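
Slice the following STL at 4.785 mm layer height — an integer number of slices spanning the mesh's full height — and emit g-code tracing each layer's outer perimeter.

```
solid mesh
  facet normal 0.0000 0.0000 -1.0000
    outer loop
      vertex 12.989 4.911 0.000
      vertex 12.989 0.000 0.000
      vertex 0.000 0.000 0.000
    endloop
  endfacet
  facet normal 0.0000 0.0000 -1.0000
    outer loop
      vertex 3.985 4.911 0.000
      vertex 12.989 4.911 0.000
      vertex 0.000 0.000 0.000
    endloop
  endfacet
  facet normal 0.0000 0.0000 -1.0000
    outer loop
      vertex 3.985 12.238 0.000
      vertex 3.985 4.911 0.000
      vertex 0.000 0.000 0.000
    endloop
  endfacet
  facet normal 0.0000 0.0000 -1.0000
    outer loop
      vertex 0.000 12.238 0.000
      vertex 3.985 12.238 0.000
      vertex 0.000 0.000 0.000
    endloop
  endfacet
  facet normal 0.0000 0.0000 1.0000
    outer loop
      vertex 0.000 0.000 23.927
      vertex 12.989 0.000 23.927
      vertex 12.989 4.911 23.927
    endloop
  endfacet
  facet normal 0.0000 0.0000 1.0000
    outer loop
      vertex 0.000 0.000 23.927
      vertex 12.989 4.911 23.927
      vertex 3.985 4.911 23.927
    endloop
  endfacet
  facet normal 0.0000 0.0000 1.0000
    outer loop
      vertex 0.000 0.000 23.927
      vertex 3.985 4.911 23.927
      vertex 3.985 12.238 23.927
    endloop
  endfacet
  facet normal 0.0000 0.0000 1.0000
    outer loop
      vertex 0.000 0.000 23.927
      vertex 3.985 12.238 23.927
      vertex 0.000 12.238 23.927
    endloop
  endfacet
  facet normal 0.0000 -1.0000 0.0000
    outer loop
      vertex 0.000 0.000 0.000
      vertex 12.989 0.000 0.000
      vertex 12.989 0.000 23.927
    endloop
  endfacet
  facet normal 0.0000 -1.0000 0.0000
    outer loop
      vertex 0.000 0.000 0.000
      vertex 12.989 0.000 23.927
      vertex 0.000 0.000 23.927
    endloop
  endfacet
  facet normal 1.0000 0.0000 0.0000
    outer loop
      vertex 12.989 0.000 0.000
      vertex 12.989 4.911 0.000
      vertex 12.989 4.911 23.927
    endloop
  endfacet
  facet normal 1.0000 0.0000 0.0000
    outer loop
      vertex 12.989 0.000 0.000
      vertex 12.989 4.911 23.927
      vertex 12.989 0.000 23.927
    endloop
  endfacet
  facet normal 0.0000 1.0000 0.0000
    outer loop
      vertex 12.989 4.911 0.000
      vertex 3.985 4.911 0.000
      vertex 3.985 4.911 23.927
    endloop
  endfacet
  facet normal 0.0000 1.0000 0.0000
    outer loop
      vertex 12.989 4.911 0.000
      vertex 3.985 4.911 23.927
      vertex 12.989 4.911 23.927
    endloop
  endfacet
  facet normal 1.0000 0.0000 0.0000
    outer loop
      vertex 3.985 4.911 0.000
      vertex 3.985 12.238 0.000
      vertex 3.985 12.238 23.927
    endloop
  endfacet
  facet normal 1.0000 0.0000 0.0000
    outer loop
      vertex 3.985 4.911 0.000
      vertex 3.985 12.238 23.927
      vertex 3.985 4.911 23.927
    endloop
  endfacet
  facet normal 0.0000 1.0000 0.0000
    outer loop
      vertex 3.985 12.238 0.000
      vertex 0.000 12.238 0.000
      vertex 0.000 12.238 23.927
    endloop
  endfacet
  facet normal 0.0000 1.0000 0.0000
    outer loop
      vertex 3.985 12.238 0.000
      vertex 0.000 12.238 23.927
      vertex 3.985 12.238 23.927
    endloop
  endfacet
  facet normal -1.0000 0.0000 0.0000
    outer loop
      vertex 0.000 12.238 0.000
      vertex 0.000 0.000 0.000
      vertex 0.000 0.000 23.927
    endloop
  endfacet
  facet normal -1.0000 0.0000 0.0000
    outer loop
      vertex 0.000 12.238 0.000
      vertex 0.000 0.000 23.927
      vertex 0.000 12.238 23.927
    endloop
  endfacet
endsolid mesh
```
; perimeter-only toolpath
G21 ; units = mm
G90 ; absolute positioning
G28 ; home
; layer 1
G0 Z4.785
G0 X0.000 Y0.000
G1 X12.989 Y0.000
G1 X12.989 Y4.911
G1 X3.985 Y4.911
G1 X3.985 Y12.238
G1 X0.000 Y12.238
G1 X0.000 Y0.000
; layer 2
G0 Z9.571
G0 X0.000 Y0.000
G1 X12.989 Y0.000
G1 X12.989 Y4.911
G1 X3.985 Y4.911
G1 X3.985 Y12.238
G1 X0.000 Y12.238
G1 X0.000 Y0.000
; layer 3
G0 Z14.356
G0 X0.000 Y0.000
G1 X12.989 Y0.000
G1 X12.989 Y4.911
G1 X3.985 Y4.911
G1 X3.985 Y12.238
G1 X0.000 Y12.238
G1 X0.000 Y0.000
; layer 4
G0 Z19.142
G0 X0.000 Y0.000
G1 X12.989 Y0.000
G1 X12.989 Y4.911
G1 X3.985 Y4.911
G1 X3.985 Y12.238
G1 X0.000 Y12.238
G1 X0.000 Y0.000
; layer 5
G0 Z23.927
G0 X0.000 Y0.000
G1 X12.989 Y0.000
G1 X12.989 Y4.911
G1 X3.985 Y4.911
G1 X3.985 Y12.238
G1 X0.000 Y12.238
G1 X0.000 Y0.000
M2 ; end

The solid is an L-shaped prism: outer 13 × 12.2 mm, arm thicknesses ≈ 4.91 mm (horizontal) and 3.98 mm (vertical), extruded 23.9 mm in z. Slicing at Δz = 4.785 mm — 5 equal slices spanning the solid's height, so layer i sits at z = i·h/5 — gives 5 non-empty perimeters. Each is a 6-segment closed polygon; G0 lifts to the layer z and rapids to the start vertex, then G1 traces the edges.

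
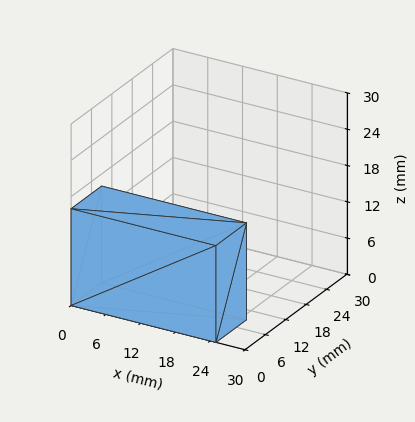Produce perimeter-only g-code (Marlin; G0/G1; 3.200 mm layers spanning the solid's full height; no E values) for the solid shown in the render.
Reading the render: the shape is a rectangular box, roughly 25 × 9 mm footprint and 16 mm tall (dimensions read to the nearest mm from the axis ticks). For the g-code, the solid's height is divided into equal slices at the stated Δz and each level perimeter traced with G1 moves after a G0 lift.

; perimeter-only toolpath
G21 ; units = mm
G90 ; absolute positioning
G28 ; home
; layer 1
G0 Z3.200
G0 X0.000 Y0.000
G1 X25.000 Y0.000
G1 X25.000 Y9.000
G1 X0.000 Y9.000
G1 X0.000 Y0.000
; layer 2
G0 Z6.400
G0 X0.000 Y0.000
G1 X25.000 Y0.000
G1 X25.000 Y9.000
G1 X0.000 Y9.000
G1 X0.000 Y0.000
; layer 3
G0 Z9.600
G0 X0.000 Y0.000
G1 X25.000 Y0.000
G1 X25.000 Y9.000
G1 X0.000 Y9.000
G1 X0.000 Y0.000
; layer 4
G0 Z12.800
G0 X0.000 Y0.000
G1 X25.000 Y0.000
G1 X25.000 Y9.000
G1 X0.000 Y9.000
G1 X0.000 Y0.000
; layer 5
G0 Z16.000
G0 X0.000 Y0.000
G1 X25.000 Y0.000
G1 X25.000 Y9.000
G1 X0.000 Y9.000
G1 X0.000 Y0.000
M2 ; end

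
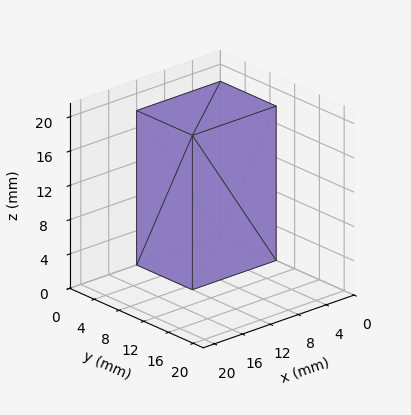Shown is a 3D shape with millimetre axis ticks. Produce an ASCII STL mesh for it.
Reading the render: the shape is a rectangular box, roughly 12 × 9 mm footprint and 18 mm tall (dimensions read to the nearest mm from the axis ticks). For the STL, each face is triangulated and given an outward normal.

solid part
  facet normal 0.0000 0.0000 -1.0000
    outer loop
      vertex 12.00 9.00 0.00
      vertex 12.00 0.00 0.00
      vertex 0.00 0.00 0.00
    endloop
  endfacet
  facet normal 0.0000 0.0000 -1.0000
    outer loop
      vertex 0.00 9.00 0.00
      vertex 12.00 9.00 0.00
      vertex 0.00 0.00 0.00
    endloop
  endfacet
  facet normal 0.0000 0.0000 1.0000
    outer loop
      vertex 0.00 0.00 18.00
      vertex 12.00 0.00 18.00
      vertex 12.00 9.00 18.00
    endloop
  endfacet
  facet normal 0.0000 0.0000 1.0000
    outer loop
      vertex 0.00 0.00 18.00
      vertex 12.00 9.00 18.00
      vertex 0.00 9.00 18.00
    endloop
  endfacet
  facet normal 0.0000 -1.0000 0.0000
    outer loop
      vertex 0.00 0.00 0.00
      vertex 12.00 0.00 0.00
      vertex 12.00 0.00 18.00
    endloop
  endfacet
  facet normal 0.0000 -1.0000 0.0000
    outer loop
      vertex 0.00 0.00 0.00
      vertex 12.00 0.00 18.00
      vertex 0.00 0.00 18.00
    endloop
  endfacet
  facet normal 0.0000 1.0000 0.0000
    outer loop
      vertex 12.00 9.00 18.00
      vertex 12.00 9.00 0.00
      vertex 0.00 9.00 0.00
    endloop
  endfacet
  facet normal 0.0000 1.0000 0.0000
    outer loop
      vertex 0.00 9.00 18.00
      vertex 12.00 9.00 18.00
      vertex 0.00 9.00 0.00
    endloop
  endfacet
  facet normal -1.0000 0.0000 0.0000
    outer loop
      vertex 0.00 9.00 18.00
      vertex 0.00 9.00 0.00
      vertex 0.00 0.00 0.00
    endloop
  endfacet
  facet normal -1.0000 0.0000 0.0000
    outer loop
      vertex 0.00 0.00 18.00
      vertex 0.00 9.00 18.00
      vertex 0.00 0.00 0.00
    endloop
  endfacet
  facet normal 1.0000 0.0000 0.0000
    outer loop
      vertex 12.00 0.00 0.00
      vertex 12.00 9.00 0.00
      vertex 12.00 9.00 18.00
    endloop
  endfacet
  facet normal 1.0000 0.0000 0.0000
    outer loop
      vertex 12.00 0.00 0.00
      vertex 12.00 9.00 18.00
      vertex 12.00 0.00 18.00
    endloop
  endfacet
endsolid part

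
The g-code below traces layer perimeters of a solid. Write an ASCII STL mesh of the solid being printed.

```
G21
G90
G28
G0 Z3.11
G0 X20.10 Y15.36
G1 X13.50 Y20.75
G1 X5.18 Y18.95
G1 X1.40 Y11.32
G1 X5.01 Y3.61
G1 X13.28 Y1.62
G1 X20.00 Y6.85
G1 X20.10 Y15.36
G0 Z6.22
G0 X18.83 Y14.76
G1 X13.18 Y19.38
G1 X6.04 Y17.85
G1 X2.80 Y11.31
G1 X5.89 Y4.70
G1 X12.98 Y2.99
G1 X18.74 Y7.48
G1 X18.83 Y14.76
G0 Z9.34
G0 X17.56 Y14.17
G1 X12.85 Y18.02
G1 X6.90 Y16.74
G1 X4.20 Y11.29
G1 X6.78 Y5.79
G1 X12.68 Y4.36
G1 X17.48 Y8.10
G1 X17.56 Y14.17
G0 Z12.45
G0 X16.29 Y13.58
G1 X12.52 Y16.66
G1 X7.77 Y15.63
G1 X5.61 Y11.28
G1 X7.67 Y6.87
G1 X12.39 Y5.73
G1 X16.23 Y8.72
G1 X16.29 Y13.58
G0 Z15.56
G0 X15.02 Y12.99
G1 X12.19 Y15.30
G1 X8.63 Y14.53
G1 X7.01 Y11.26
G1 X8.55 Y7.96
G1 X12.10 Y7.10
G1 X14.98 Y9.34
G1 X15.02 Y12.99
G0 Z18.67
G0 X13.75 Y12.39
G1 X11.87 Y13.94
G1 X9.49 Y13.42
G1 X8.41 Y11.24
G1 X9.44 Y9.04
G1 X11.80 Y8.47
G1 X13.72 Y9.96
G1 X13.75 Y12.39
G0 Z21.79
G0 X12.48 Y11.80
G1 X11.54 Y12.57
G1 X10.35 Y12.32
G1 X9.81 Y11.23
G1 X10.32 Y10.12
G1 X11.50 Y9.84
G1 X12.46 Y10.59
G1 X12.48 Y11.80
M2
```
solid part
  facet normal 0.0000 0.0000 -1.0000
    outer loop
      vertex 4.32 20.06 0.00
      vertex 13.83 22.11 0.00
      vertex 21.37 15.95 0.00
    endloop
  endfacet
  facet normal 0.0000 0.0000 -1.0000
    outer loop
      vertex 0.00 11.34 0.00
      vertex 4.32 20.06 0.00
      vertex 21.37 15.95 0.00
    endloop
  endfacet
  facet normal 0.0000 0.0000 -1.0000
    outer loop
      vertex 4.12 2.53 0.00
      vertex 0.00 11.34 0.00
      vertex 21.37 15.95 0.00
    endloop
  endfacet
  facet normal 0.0000 0.0000 -1.0000
    outer loop
      vertex 13.57 0.25 0.00
      vertex 4.12 2.53 0.00
      vertex 21.37 15.95 0.00
    endloop
  endfacet
  facet normal 0.0000 0.0000 -1.0000
    outer loop
      vertex 21.25 6.23 0.00
      vertex 13.57 0.25 0.00
      vertex 21.37 15.95 0.00
    endloop
  endfacet
  facet normal 0.5863 0.7176 0.3758
    outer loop
      vertex 21.37 15.95 0.00
      vertex 13.83 22.11 0.00
      vertex 11.21 11.21 24.90
    endloop
  endfacet
  facet normal -0.1953 0.9058 0.3760
    outer loop
      vertex 13.83 22.11 0.00
      vertex 4.32 20.06 0.00
      vertex 11.21 11.21 24.90
    endloop
  endfacet
  facet normal -0.8303 0.4114 0.3760
    outer loop
      vertex 4.32 20.06 0.00
      vertex 0.00 11.34 0.00
      vertex 11.21 11.21 24.90
    endloop
  endfacet
  facet normal -0.8394 -0.3926 0.3759
    outer loop
      vertex 0.00 11.34 0.00
      vertex 4.12 2.53 0.00
      vertex 11.21 11.21 24.90
    endloop
  endfacet
  facet normal -0.2173 -0.9008 0.3759
    outer loop
      vertex 4.12 2.53 0.00
      vertex 13.57 0.25 0.00
      vertex 11.21 11.21 24.90
    endloop
  endfacet
  facet normal 0.5693 -0.7312 0.3758
    outer loop
      vertex 13.57 0.25 0.00
      vertex 21.25 6.23 0.00
      vertex 11.21 11.21 24.90
    endloop
  endfacet
  facet normal 0.9266 -0.0114 0.3759
    outer loop
      vertex 21.25 6.23 0.00
      vertex 21.37 15.95 0.00
      vertex 11.21 11.21 24.90
    endloop
  endfacet
endsolid part

The G0 Z moves step by Δz≈3.11 mm. The G1 loops shrink linearly with z, so the solid tapers from its base footprint up to z≈24.9. Closing with a flat bottom cap and the tapered top and triangulating gives 12 facets — a regular 7-sided pyramid, base circumscribed radius ≈ 11.2 mm, apex at z ≈ 24.9 mm.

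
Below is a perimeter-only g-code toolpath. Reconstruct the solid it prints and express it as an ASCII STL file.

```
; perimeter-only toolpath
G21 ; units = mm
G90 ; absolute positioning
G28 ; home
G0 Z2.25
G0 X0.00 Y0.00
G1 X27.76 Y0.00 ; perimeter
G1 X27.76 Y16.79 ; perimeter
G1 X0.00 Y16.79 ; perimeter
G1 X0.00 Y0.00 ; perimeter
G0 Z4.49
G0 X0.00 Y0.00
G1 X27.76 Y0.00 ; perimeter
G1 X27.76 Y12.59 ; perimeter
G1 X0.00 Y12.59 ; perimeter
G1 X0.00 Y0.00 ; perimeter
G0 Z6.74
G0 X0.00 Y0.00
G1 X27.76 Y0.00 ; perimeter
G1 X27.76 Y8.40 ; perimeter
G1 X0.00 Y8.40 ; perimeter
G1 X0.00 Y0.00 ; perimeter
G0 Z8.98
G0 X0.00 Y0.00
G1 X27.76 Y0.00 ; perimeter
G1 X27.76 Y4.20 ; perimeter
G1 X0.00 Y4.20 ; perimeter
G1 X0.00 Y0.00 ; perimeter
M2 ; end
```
solid part
  facet normal 0.0000 0.0000 -1.0000
    outer loop
      vertex 27.76 20.99 0.00
      vertex 27.76 0.00 0.00
      vertex 0.00 0.00 0.00
    endloop
  endfacet
  facet normal 0.0000 0.0000 -1.0000
    outer loop
      vertex 0.00 20.99 0.00
      vertex 27.76 20.99 0.00
      vertex 0.00 0.00 0.00
    endloop
  endfacet
  facet normal 0.0000 -1.0000 0.0000
    outer loop
      vertex 0.00 0.00 0.00
      vertex 27.76 0.00 0.00
      vertex 27.76 0.00 11.23
    endloop
  endfacet
  facet normal 0.0000 -1.0000 0.0000
    outer loop
      vertex 0.00 0.00 0.00
      vertex 27.76 0.00 11.23
      vertex 0.00 0.00 11.23
    endloop
  endfacet
  facet normal 0.0000 0.4717 0.8817
    outer loop
      vertex 0.00 0.00 11.23
      vertex 27.76 0.00 11.23
      vertex 27.76 20.99 0.00
    endloop
  endfacet
  facet normal 0.0000 0.4717 0.8817
    outer loop
      vertex 0.00 0.00 11.23
      vertex 27.76 20.99 0.00
      vertex 0.00 20.99 0.00
    endloop
  endfacet
  facet normal -1.0000 0.0000 0.0000
    outer loop
      vertex 0.00 0.00 11.23
      vertex 0.00 20.99 0.00
      vertex 0.00 0.00 0.00
    endloop
  endfacet
  facet normal 1.0000 0.0000 0.0000
    outer loop
      vertex 27.76 0.00 0.00
      vertex 27.76 20.99 0.00
      vertex 27.76 0.00 11.23
    endloop
  endfacet
endsolid part

The G0 Z moves step by Δz≈2.25 mm. The G1 loops shrink linearly with z, so the solid tapers from its base footprint up to z≈11.2. Closing with a flat bottom cap and the tapered top and triangulating gives 8 facets — a wedge (ramp): 27.8 × 21 mm base, rising to 11.2 mm along the y=0 edge and sloping linearly to z=0 at y=21.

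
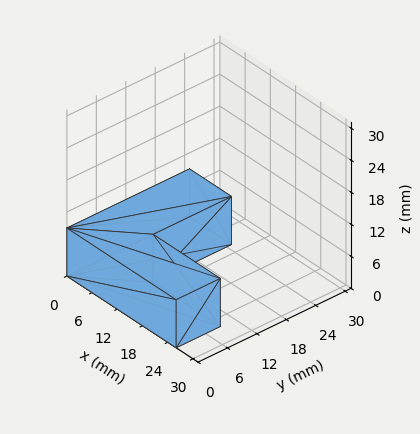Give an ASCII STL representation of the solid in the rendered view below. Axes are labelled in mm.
Reading the render: the shape is an L-shaped prism: outer 26 × 25 mm, arm thicknesses ≈ 9 mm (horizontal) and 10 mm (vertical), extruded 9 mm in z (dimensions read to the nearest mm from the axis ticks). For the STL, each face is triangulated and given an outward normal.

solid part
  facet normal 0.0000 0.0000 -1.0000
    outer loop
      vertex 26.00 9.00 0.00
      vertex 26.00 0.00 0.00
      vertex 0.00 0.00 0.00
    endloop
  endfacet
  facet normal 0.0000 0.0000 -1.0000
    outer loop
      vertex 10.00 9.00 0.00
      vertex 26.00 9.00 0.00
      vertex 0.00 0.00 0.00
    endloop
  endfacet
  facet normal 0.0000 0.0000 -1.0000
    outer loop
      vertex 10.00 25.00 0.00
      vertex 10.00 9.00 0.00
      vertex 0.00 0.00 0.00
    endloop
  endfacet
  facet normal 0.0000 0.0000 -1.0000
    outer loop
      vertex 0.00 25.00 0.00
      vertex 10.00 25.00 0.00
      vertex 0.00 0.00 0.00
    endloop
  endfacet
  facet normal 0.0000 0.0000 1.0000
    outer loop
      vertex 0.00 0.00 9.00
      vertex 26.00 0.00 9.00
      vertex 26.00 9.00 9.00
    endloop
  endfacet
  facet normal 0.0000 0.0000 1.0000
    outer loop
      vertex 0.00 0.00 9.00
      vertex 26.00 9.00 9.00
      vertex 10.00 9.00 9.00
    endloop
  endfacet
  facet normal 0.0000 0.0000 1.0000
    outer loop
      vertex 0.00 0.00 9.00
      vertex 10.00 9.00 9.00
      vertex 10.00 25.00 9.00
    endloop
  endfacet
  facet normal 0.0000 0.0000 1.0000
    outer loop
      vertex 0.00 0.00 9.00
      vertex 10.00 25.00 9.00
      vertex 0.00 25.00 9.00
    endloop
  endfacet
  facet normal 0.0000 -1.0000 0.0000
    outer loop
      vertex 0.00 0.00 0.00
      vertex 26.00 0.00 0.00
      vertex 26.00 0.00 9.00
    endloop
  endfacet
  facet normal 0.0000 -1.0000 0.0000
    outer loop
      vertex 0.00 0.00 0.00
      vertex 26.00 0.00 9.00
      vertex 0.00 0.00 9.00
    endloop
  endfacet
  facet normal 1.0000 0.0000 0.0000
    outer loop
      vertex 26.00 0.00 0.00
      vertex 26.00 9.00 0.00
      vertex 26.00 9.00 9.00
    endloop
  endfacet
  facet normal 1.0000 0.0000 0.0000
    outer loop
      vertex 26.00 0.00 0.00
      vertex 26.00 9.00 9.00
      vertex 26.00 0.00 9.00
    endloop
  endfacet
  facet normal 0.0000 1.0000 0.0000
    outer loop
      vertex 26.00 9.00 0.00
      vertex 10.00 9.00 0.00
      vertex 10.00 9.00 9.00
    endloop
  endfacet
  facet normal 0.0000 1.0000 0.0000
    outer loop
      vertex 26.00 9.00 0.00
      vertex 10.00 9.00 9.00
      vertex 26.00 9.00 9.00
    endloop
  endfacet
  facet normal 1.0000 0.0000 0.0000
    outer loop
      vertex 10.00 9.00 0.00
      vertex 10.00 25.00 0.00
      vertex 10.00 25.00 9.00
    endloop
  endfacet
  facet normal 1.0000 0.0000 0.0000
    outer loop
      vertex 10.00 9.00 0.00
      vertex 10.00 25.00 9.00
      vertex 10.00 9.00 9.00
    endloop
  endfacet
  facet normal 0.0000 1.0000 0.0000
    outer loop
      vertex 10.00 25.00 0.00
      vertex 0.00 25.00 0.00
      vertex 0.00 25.00 9.00
    endloop
  endfacet
  facet normal 0.0000 1.0000 0.0000
    outer loop
      vertex 10.00 25.00 0.00
      vertex 0.00 25.00 9.00
      vertex 10.00 25.00 9.00
    endloop
  endfacet
  facet normal -1.0000 0.0000 0.0000
    outer loop
      vertex 0.00 25.00 0.00
      vertex 0.00 0.00 0.00
      vertex 0.00 0.00 9.00
    endloop
  endfacet
  facet normal -1.0000 0.0000 0.0000
    outer loop
      vertex 0.00 25.00 0.00
      vertex 0.00 0.00 9.00
      vertex 0.00 25.00 9.00
    endloop
  endfacet
endsolid part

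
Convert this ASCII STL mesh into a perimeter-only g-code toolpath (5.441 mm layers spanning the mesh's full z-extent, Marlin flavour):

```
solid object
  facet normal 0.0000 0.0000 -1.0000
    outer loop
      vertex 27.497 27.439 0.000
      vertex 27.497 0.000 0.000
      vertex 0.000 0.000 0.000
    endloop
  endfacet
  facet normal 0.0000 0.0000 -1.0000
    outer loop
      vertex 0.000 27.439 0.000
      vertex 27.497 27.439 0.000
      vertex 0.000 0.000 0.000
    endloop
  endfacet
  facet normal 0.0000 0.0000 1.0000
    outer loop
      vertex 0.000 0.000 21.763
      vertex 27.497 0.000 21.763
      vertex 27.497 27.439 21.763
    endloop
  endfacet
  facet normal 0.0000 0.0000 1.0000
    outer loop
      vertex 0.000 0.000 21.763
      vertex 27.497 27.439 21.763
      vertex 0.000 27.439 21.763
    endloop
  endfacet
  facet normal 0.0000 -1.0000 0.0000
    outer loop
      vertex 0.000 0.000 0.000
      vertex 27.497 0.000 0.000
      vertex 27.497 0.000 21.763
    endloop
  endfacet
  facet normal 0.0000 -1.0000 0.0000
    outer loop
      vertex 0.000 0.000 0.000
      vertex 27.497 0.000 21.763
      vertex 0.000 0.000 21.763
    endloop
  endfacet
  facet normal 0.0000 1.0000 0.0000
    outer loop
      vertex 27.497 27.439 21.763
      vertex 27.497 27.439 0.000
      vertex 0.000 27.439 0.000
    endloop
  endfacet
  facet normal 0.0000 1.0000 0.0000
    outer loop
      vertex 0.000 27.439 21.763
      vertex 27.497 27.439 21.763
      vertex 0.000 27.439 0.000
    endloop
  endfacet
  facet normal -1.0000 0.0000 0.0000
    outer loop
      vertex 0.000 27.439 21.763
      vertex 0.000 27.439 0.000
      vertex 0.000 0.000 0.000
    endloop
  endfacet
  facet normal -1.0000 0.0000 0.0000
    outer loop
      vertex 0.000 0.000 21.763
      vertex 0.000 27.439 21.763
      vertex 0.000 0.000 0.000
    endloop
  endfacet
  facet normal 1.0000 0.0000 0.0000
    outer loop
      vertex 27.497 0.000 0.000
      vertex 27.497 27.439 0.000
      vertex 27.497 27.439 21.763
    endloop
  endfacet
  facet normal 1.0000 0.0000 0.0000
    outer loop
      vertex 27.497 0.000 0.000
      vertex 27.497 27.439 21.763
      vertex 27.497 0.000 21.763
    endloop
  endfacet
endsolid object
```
; perimeter-only toolpath
G21 ; units = mm
G90 ; absolute positioning
G28 ; home
; layer 1
G0 Z5.441
G0 X0.000 Y0.000
G1 X27.497 Y0.000
G1 X27.497 Y27.439
G1 X0.000 Y27.439
G1 X0.000 Y0.000
; layer 2
G0 Z10.882
G0 X0.000 Y0.000
G1 X27.497 Y0.000
G1 X27.497 Y27.439
G1 X0.000 Y27.439
G1 X0.000 Y0.000
; layer 3
G0 Z16.322
G0 X0.000 Y0.000
G1 X27.497 Y0.000
G1 X27.497 Y27.439
G1 X0.000 Y27.439
G1 X0.000 Y0.000
; layer 4
G0 Z21.763
G0 X0.000 Y0.000
G1 X27.497 Y0.000
G1 X27.497 Y27.439
G1 X0.000 Y27.439
G1 X0.000 Y0.000
M2 ; end

The solid is a rectangular box, roughly 27.5 × 27.4 mm footprint and 21.8 mm tall. Slicing at Δz = 5.441 mm — 4 equal slices spanning the solid's height, so layer i sits at z = i·h/4 — gives 4 non-empty perimeters. Each is a 4-segment closed polygon; G0 lifts to the layer z and rapids to the start vertex, then G1 traces the edges.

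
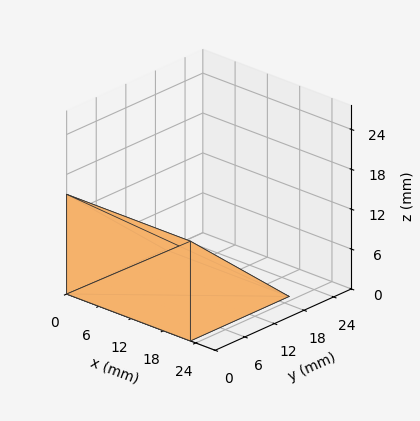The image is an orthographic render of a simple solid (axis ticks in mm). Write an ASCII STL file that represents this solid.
Reading the render: the shape is a wedge (ramp): 23 × 20 mm base, rising to 15 mm along the y=0 edge and sloping linearly to z=0 at y=20 (dimensions read to the nearest mm from the axis ticks). For the STL, each face is triangulated and given an outward normal.

solid part
  facet normal 0.0000 0.0000 -1.0000
    outer loop
      vertex 23.0 20.0 0.0
      vertex 23.0 0.0 0.0
      vertex 0.0 0.0 0.0
    endloop
  endfacet
  facet normal 0.0000 0.0000 -1.0000
    outer loop
      vertex 0.0 20.0 0.0
      vertex 23.0 20.0 0.0
      vertex 0.0 0.0 0.0
    endloop
  endfacet
  facet normal 0.0000 -1.0000 0.0000
    outer loop
      vertex 0.0 0.0 0.0
      vertex 23.0 0.0 0.0
      vertex 23.0 0.0 15.0
    endloop
  endfacet
  facet normal 0.0000 -1.0000 0.0000
    outer loop
      vertex 0.0 0.0 0.0
      vertex 23.0 0.0 15.0
      vertex 0.0 0.0 15.0
    endloop
  endfacet
  facet normal 0.0000 0.6000 0.8000
    outer loop
      vertex 0.0 0.0 15.0
      vertex 23.0 0.0 15.0
      vertex 23.0 20.0 0.0
    endloop
  endfacet
  facet normal 0.0000 0.6000 0.8000
    outer loop
      vertex 0.0 0.0 15.0
      vertex 23.0 20.0 0.0
      vertex 0.0 20.0 0.0
    endloop
  endfacet
  facet normal -1.0000 0.0000 0.0000
    outer loop
      vertex 0.0 0.0 15.0
      vertex 0.0 20.0 0.0
      vertex 0.0 0.0 0.0
    endloop
  endfacet
  facet normal 1.0000 0.0000 0.0000
    outer loop
      vertex 23.0 0.0 0.0
      vertex 23.0 20.0 0.0
      vertex 23.0 0.0 15.0
    endloop
  endfacet
endsolid part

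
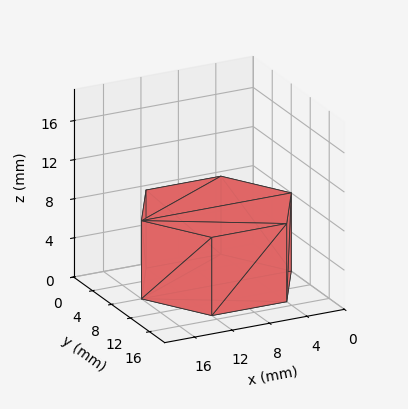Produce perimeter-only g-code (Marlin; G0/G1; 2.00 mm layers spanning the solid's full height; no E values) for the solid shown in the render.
Reading the render: the shape is a regular 6-sided prism (a cylinder approximated with 6 flat sides), circumscribed radius ≈ 8 mm, height ≈ 8 mm (dimensions read to the nearest mm from the axis ticks). For the g-code, the solid's height is divided into equal slices at the stated Δz and each level perimeter traced with G1 moves after a G0 lift.

; perimeter-only toolpath
G21 ; units = mm
G90 ; absolute positioning
G28 ; home
; layer 1
G0 Z2.00
G0 X16.00 Y8.00
G1 X12.00 Y14.93
G1 X4.00 Y14.93
G1 X0.00 Y8.00
G1 X4.00 Y1.07
G1 X12.00 Y1.07
G1 X16.00 Y8.00
; layer 2
G0 Z4.00
G0 X16.00 Y8.00
G1 X12.00 Y14.93
G1 X4.00 Y14.93
G1 X0.00 Y8.00
G1 X4.00 Y1.07
G1 X12.00 Y1.07
G1 X16.00 Y8.00
; layer 3
G0 Z6.00
G0 X16.00 Y8.00
G1 X12.00 Y14.93
G1 X4.00 Y14.93
G1 X0.00 Y8.00
G1 X4.00 Y1.07
G1 X12.00 Y1.07
G1 X16.00 Y8.00
; layer 4
G0 Z8.00
G0 X16.00 Y8.00
G1 X12.00 Y14.93
G1 X4.00 Y14.93
G1 X0.00 Y8.00
G1 X4.00 Y1.07
G1 X12.00 Y1.07
G1 X16.00 Y8.00
M2 ; end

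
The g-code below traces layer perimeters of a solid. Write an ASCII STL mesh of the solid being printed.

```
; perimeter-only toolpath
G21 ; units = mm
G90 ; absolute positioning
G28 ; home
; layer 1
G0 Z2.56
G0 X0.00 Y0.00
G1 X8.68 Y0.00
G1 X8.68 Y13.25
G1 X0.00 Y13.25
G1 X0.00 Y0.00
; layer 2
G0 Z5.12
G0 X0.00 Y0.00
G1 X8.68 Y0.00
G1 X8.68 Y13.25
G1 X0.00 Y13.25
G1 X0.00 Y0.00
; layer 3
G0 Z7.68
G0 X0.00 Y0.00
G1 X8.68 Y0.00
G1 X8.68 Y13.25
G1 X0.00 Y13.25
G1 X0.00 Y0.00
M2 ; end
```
solid part
  facet normal 0.0000 0.0000 -1.0000
    outer loop
      vertex 8.68 13.25 0.00
      vertex 8.68 0.00 0.00
      vertex 0.00 0.00 0.00
    endloop
  endfacet
  facet normal 0.0000 0.0000 -1.0000
    outer loop
      vertex 0.00 13.25 0.00
      vertex 8.68 13.25 0.00
      vertex 0.00 0.00 0.00
    endloop
  endfacet
  facet normal 0.0000 0.0000 1.0000
    outer loop
      vertex 0.00 0.00 7.68
      vertex 8.68 0.00 7.68
      vertex 8.68 13.25 7.68
    endloop
  endfacet
  facet normal 0.0000 0.0000 1.0000
    outer loop
      vertex 0.00 0.00 7.68
      vertex 8.68 13.25 7.68
      vertex 0.00 13.25 7.68
    endloop
  endfacet
  facet normal 0.0000 -1.0000 0.0000
    outer loop
      vertex 0.00 0.00 0.00
      vertex 8.68 0.00 0.00
      vertex 8.68 0.00 7.68
    endloop
  endfacet
  facet normal 0.0000 -1.0000 0.0000
    outer loop
      vertex 0.00 0.00 0.00
      vertex 8.68 0.00 7.68
      vertex 0.00 0.00 7.68
    endloop
  endfacet
  facet normal 0.0000 1.0000 0.0000
    outer loop
      vertex 8.68 13.25 7.68
      vertex 8.68 13.25 0.00
      vertex 0.00 13.25 0.00
    endloop
  endfacet
  facet normal 0.0000 1.0000 0.0000
    outer loop
      vertex 0.00 13.25 7.68
      vertex 8.68 13.25 7.68
      vertex 0.00 13.25 0.00
    endloop
  endfacet
  facet normal -1.0000 0.0000 0.0000
    outer loop
      vertex 0.00 13.25 7.68
      vertex 0.00 13.25 0.00
      vertex 0.00 0.00 0.00
    endloop
  endfacet
  facet normal -1.0000 0.0000 0.0000
    outer loop
      vertex 0.00 0.00 7.68
      vertex 0.00 13.25 7.68
      vertex 0.00 0.00 0.00
    endloop
  endfacet
  facet normal 1.0000 0.0000 0.0000
    outer loop
      vertex 8.68 0.00 0.00
      vertex 8.68 13.25 0.00
      vertex 8.68 13.25 7.68
    endloop
  endfacet
  facet normal 1.0000 0.0000 0.0000
    outer loop
      vertex 8.68 0.00 0.00
      vertex 8.68 13.25 7.68
      vertex 8.68 0.00 7.68
    endloop
  endfacet
endsolid part

The G0 Z moves step by Δz≈2.56 mm. Every layer's G1 loop is the same polygon, so the solid is a straight extrusion of it from z=0 to z≈7.68. Closing with flat bottom and top caps and triangulating gives 12 facets — a rectangular box, roughly 8.68 × 13.2 mm footprint and 7.68 mm tall.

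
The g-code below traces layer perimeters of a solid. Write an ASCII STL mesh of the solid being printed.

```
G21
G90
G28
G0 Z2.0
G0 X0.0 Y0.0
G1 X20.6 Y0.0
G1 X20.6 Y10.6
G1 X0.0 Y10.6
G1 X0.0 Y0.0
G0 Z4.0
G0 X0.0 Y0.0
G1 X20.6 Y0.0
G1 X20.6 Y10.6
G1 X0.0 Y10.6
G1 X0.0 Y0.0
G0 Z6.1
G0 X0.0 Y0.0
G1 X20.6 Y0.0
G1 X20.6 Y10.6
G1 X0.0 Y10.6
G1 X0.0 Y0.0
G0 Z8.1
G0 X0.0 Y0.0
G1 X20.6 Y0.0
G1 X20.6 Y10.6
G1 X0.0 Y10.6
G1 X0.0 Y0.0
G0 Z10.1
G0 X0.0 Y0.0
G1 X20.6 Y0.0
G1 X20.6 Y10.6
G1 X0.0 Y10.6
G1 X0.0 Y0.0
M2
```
solid part
  facet normal 0.0000 0.0000 -1.0000
    outer loop
      vertex 20.6 10.6 0.0
      vertex 20.6 0.0 0.0
      vertex 0.0 0.0 0.0
    endloop
  endfacet
  facet normal 0.0000 0.0000 -1.0000
    outer loop
      vertex 0.0 10.6 0.0
      vertex 20.6 10.6 0.0
      vertex 0.0 0.0 0.0
    endloop
  endfacet
  facet normal 0.0000 0.0000 1.0000
    outer loop
      vertex 0.0 0.0 10.1
      vertex 20.6 0.0 10.1
      vertex 20.6 10.6 10.1
    endloop
  endfacet
  facet normal 0.0000 0.0000 1.0000
    outer loop
      vertex 0.0 0.0 10.1
      vertex 20.6 10.6 10.1
      vertex 0.0 10.6 10.1
    endloop
  endfacet
  facet normal 0.0000 -1.0000 0.0000
    outer loop
      vertex 0.0 0.0 0.0
      vertex 20.6 0.0 0.0
      vertex 20.6 0.0 10.1
    endloop
  endfacet
  facet normal 0.0000 -1.0000 0.0000
    outer loop
      vertex 0.0 0.0 0.0
      vertex 20.6 0.0 10.1
      vertex 0.0 0.0 10.1
    endloop
  endfacet
  facet normal 0.0000 1.0000 0.0000
    outer loop
      vertex 20.6 10.6 10.1
      vertex 20.6 10.6 0.0
      vertex 0.0 10.6 0.0
    endloop
  endfacet
  facet normal 0.0000 1.0000 0.0000
    outer loop
      vertex 0.0 10.6 10.1
      vertex 20.6 10.6 10.1
      vertex 0.0 10.6 0.0
    endloop
  endfacet
  facet normal -1.0000 0.0000 0.0000
    outer loop
      vertex 0.0 10.6 10.1
      vertex 0.0 10.6 0.0
      vertex 0.0 0.0 0.0
    endloop
  endfacet
  facet normal -1.0000 0.0000 0.0000
    outer loop
      vertex 0.0 0.0 10.1
      vertex 0.0 10.6 10.1
      vertex 0.0 0.0 0.0
    endloop
  endfacet
  facet normal 1.0000 0.0000 0.0000
    outer loop
      vertex 20.6 0.0 0.0
      vertex 20.6 10.6 0.0
      vertex 20.6 10.6 10.1
    endloop
  endfacet
  facet normal 1.0000 0.0000 0.0000
    outer loop
      vertex 20.6 0.0 0.0
      vertex 20.6 10.6 10.1
      vertex 20.6 0.0 10.1
    endloop
  endfacet
endsolid part

The G0 Z moves step by Δz≈2.0 mm. Every layer's G1 loop is the same polygon, so the solid is a straight extrusion of it from z=0 to z≈10.1. Closing with flat bottom and top caps and triangulating gives 12 facets — a rectangular box, roughly 20.6 × 10.6 mm footprint and 10.1 mm tall.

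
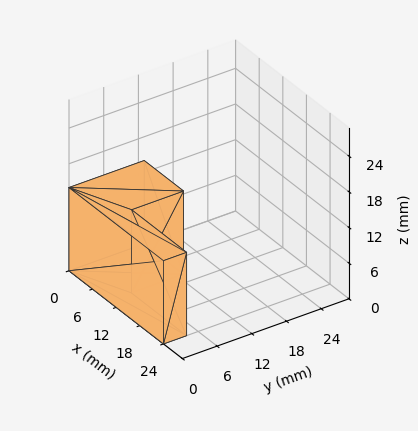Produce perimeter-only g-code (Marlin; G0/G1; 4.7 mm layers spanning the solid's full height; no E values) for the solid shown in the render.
Reading the render: the shape is an L-shaped prism: outer 24 × 13 mm, arm thicknesses ≈ 4 mm (horizontal) and 10 mm (vertical), extruded 14 mm in z (dimensions read to the nearest mm from the axis ticks). For the g-code, the solid's height is divided into equal slices at the stated Δz and each level perimeter traced with G1 moves after a G0 lift.

; perimeter-only toolpath
G21 ; units = mm
G90 ; absolute positioning
G28 ; home
; layer 1
G0 Z4.7
G0 X0.0 Y0.0
G1 X24.0 Y0.0
G1 X24.0 Y4.0
G1 X10.0 Y4.0
G1 X10.0 Y13.0
G1 X0.0 Y13.0
G1 X0.0 Y0.0
; layer 2
G0 Z9.3
G0 X0.0 Y0.0
G1 X24.0 Y0.0
G1 X24.0 Y4.0
G1 X10.0 Y4.0
G1 X10.0 Y13.0
G1 X0.0 Y13.0
G1 X0.0 Y0.0
; layer 3
G0 Z14.0
G0 X0.0 Y0.0
G1 X24.0 Y0.0
G1 X24.0 Y4.0
G1 X10.0 Y4.0
G1 X10.0 Y13.0
G1 X0.0 Y13.0
G1 X0.0 Y0.0
M2 ; end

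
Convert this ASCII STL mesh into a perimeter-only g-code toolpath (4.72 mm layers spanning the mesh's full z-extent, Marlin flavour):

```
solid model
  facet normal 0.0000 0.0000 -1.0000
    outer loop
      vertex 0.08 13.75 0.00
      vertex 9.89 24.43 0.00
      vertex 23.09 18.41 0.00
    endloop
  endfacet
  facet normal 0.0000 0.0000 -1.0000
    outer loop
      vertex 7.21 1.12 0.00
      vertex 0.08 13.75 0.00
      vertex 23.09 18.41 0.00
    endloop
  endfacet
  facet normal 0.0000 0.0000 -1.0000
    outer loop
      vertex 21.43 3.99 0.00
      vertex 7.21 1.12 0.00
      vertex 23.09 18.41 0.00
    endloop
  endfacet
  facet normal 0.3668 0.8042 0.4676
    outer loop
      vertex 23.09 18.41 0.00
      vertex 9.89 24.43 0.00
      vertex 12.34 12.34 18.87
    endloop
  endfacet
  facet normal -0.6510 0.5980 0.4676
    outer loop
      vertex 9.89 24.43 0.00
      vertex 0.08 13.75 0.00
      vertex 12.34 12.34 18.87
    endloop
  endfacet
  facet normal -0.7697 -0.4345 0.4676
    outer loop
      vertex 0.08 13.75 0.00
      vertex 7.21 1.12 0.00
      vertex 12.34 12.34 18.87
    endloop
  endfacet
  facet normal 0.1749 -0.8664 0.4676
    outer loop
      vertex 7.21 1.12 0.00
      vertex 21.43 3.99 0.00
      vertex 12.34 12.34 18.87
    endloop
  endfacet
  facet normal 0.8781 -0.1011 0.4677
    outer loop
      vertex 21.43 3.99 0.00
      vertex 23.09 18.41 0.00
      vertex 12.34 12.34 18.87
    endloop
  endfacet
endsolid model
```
; perimeter-only toolpath
G21 ; units = mm
G90 ; absolute positioning
G28 ; home
; layer 1
G0 Z4.72
G0 X20.40 Y16.89
G1 X10.50 Y21.41
G1 X3.15 Y13.40
G1 X8.49 Y3.92
G1 X19.16 Y6.08
G1 X20.40 Y16.89
; layer 2
G0 Z9.44
G0 X17.71 Y15.38
G1 X11.12 Y18.38
G1 X6.21 Y13.04
G1 X9.78 Y6.73
G1 X16.88 Y8.16
G1 X17.71 Y15.38
; layer 3
G0 Z14.15
G0 X15.03 Y13.86
G1 X11.73 Y15.36
G1 X9.27 Y12.69
G1 X11.06 Y9.53
G1 X14.61 Y10.25
G1 X15.03 Y13.86
M2 ; end

The solid is a regular 5-sided pyramid, base circumscribed radius ≈ 12.3 mm, apex at z ≈ 18.9 mm. Slicing at Δz = 4.72 mm — 4 equal slices spanning the solid's height, so layer i sits at z = i·h/4 — gives 3 non-empty perimeters. Each is a 5-segment closed polygon; G0 lifts to the layer z and rapids to the start vertex, then G1 traces the edges. The cross-section shrinks linearly with z (the slice at the apex is degenerate and omitted).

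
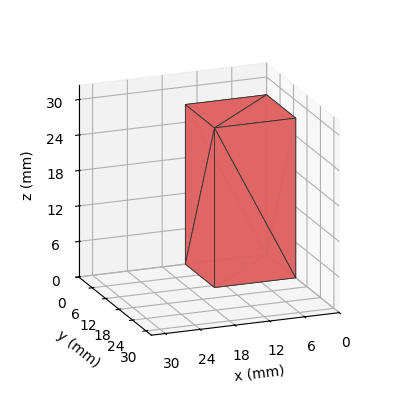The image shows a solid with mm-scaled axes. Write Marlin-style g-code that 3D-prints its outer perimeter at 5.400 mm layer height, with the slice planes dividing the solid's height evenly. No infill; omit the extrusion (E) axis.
Reading the render: the shape is a rectangular box, roughly 14 × 13 mm footprint and 27 mm tall (dimensions read to the nearest mm from the axis ticks). For the g-code, the solid's height is divided into equal slices at the stated Δz and each level perimeter traced with G1 moves after a G0 lift.

; perimeter-only toolpath
G21 ; units = mm
G90 ; absolute positioning
G28 ; home
; layer 1
G0 Z5.400
G0 X0.000 Y0.000
G1 X14.000 Y0.000
G1 X14.000 Y13.000
G1 X0.000 Y13.000
G1 X0.000 Y0.000
; layer 2
G0 Z10.800
G0 X0.000 Y0.000
G1 X14.000 Y0.000
G1 X14.000 Y13.000
G1 X0.000 Y13.000
G1 X0.000 Y0.000
; layer 3
G0 Z16.200
G0 X0.000 Y0.000
G1 X14.000 Y0.000
G1 X14.000 Y13.000
G1 X0.000 Y13.000
G1 X0.000 Y0.000
; layer 4
G0 Z21.600
G0 X0.000 Y0.000
G1 X14.000 Y0.000
G1 X14.000 Y13.000
G1 X0.000 Y13.000
G1 X0.000 Y0.000
; layer 5
G0 Z27.000
G0 X0.000 Y0.000
G1 X14.000 Y0.000
G1 X14.000 Y13.000
G1 X0.000 Y13.000
G1 X0.000 Y0.000
M2 ; end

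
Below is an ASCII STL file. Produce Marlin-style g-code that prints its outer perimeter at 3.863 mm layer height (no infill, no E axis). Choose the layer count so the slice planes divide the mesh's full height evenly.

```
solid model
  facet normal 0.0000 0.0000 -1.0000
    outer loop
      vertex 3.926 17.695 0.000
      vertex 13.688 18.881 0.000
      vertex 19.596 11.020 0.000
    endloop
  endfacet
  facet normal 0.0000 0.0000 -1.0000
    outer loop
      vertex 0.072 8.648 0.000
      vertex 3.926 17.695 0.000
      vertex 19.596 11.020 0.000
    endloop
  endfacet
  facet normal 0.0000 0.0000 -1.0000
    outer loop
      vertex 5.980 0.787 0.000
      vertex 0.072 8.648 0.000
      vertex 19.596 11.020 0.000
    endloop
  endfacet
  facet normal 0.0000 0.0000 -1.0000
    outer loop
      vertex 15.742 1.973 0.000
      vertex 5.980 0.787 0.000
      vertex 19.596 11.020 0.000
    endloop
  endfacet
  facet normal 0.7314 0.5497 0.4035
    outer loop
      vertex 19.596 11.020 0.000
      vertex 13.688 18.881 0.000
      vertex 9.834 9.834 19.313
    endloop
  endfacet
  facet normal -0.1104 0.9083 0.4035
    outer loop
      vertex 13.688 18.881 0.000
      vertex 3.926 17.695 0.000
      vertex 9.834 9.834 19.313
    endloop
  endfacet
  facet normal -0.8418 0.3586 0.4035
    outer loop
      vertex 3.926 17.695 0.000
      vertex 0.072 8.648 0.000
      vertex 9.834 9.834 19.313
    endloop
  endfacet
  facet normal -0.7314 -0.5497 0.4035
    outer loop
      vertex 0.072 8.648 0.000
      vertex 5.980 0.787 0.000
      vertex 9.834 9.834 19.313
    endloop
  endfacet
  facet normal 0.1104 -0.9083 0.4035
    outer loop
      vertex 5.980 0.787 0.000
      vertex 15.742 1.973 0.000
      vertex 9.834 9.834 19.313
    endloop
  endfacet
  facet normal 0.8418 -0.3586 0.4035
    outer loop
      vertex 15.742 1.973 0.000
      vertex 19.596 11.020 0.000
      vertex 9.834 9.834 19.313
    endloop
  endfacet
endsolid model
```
; perimeter-only toolpath
G21 ; units = mm
G90 ; absolute positioning
G28 ; home
; layer 1
G0 Z3.863
G0 X17.644 Y10.783
G1 X12.917 Y17.072
G1 X5.108 Y16.123
G1 X2.024 Y8.885
G1 X6.751 Y2.596
G1 X14.560 Y3.545
G1 X17.644 Y10.783
; layer 2
G0 Z7.725
G0 X15.691 Y10.546
G1 X12.146 Y15.262
G1 X6.289 Y14.551
G1 X3.977 Y9.122
G1 X7.522 Y4.406
G1 X13.379 Y5.117
G1 X15.691 Y10.546
; layer 3
G0 Z11.588
G0 X13.739 Y10.308
G1 X11.376 Y13.453
G1 X7.471 Y12.978
G1 X5.929 Y9.360
G1 X8.292 Y6.215
G1 X12.197 Y6.690
G1 X13.739 Y10.308
; layer 4
G0 Z15.450
G0 X11.786 Y10.071
G1 X10.605 Y11.643
G1 X8.652 Y11.406
G1 X7.882 Y9.597
G1 X9.063 Y8.025
G1 X11.016 Y8.262
G1 X11.786 Y10.071
M2 ; end

The solid is a regular 6-sided pyramid, base circumscribed radius ≈ 9.83 mm, apex at z ≈ 19.3 mm. Slicing at Δz = 3.863 mm — 5 equal slices spanning the solid's height, so layer i sits at z = i·h/5 — gives 4 non-empty perimeters. Each is a 6-segment closed polygon; G0 lifts to the layer z and rapids to the start vertex, then G1 traces the edges. The cross-section shrinks linearly with z (the slice at the apex is degenerate and omitted).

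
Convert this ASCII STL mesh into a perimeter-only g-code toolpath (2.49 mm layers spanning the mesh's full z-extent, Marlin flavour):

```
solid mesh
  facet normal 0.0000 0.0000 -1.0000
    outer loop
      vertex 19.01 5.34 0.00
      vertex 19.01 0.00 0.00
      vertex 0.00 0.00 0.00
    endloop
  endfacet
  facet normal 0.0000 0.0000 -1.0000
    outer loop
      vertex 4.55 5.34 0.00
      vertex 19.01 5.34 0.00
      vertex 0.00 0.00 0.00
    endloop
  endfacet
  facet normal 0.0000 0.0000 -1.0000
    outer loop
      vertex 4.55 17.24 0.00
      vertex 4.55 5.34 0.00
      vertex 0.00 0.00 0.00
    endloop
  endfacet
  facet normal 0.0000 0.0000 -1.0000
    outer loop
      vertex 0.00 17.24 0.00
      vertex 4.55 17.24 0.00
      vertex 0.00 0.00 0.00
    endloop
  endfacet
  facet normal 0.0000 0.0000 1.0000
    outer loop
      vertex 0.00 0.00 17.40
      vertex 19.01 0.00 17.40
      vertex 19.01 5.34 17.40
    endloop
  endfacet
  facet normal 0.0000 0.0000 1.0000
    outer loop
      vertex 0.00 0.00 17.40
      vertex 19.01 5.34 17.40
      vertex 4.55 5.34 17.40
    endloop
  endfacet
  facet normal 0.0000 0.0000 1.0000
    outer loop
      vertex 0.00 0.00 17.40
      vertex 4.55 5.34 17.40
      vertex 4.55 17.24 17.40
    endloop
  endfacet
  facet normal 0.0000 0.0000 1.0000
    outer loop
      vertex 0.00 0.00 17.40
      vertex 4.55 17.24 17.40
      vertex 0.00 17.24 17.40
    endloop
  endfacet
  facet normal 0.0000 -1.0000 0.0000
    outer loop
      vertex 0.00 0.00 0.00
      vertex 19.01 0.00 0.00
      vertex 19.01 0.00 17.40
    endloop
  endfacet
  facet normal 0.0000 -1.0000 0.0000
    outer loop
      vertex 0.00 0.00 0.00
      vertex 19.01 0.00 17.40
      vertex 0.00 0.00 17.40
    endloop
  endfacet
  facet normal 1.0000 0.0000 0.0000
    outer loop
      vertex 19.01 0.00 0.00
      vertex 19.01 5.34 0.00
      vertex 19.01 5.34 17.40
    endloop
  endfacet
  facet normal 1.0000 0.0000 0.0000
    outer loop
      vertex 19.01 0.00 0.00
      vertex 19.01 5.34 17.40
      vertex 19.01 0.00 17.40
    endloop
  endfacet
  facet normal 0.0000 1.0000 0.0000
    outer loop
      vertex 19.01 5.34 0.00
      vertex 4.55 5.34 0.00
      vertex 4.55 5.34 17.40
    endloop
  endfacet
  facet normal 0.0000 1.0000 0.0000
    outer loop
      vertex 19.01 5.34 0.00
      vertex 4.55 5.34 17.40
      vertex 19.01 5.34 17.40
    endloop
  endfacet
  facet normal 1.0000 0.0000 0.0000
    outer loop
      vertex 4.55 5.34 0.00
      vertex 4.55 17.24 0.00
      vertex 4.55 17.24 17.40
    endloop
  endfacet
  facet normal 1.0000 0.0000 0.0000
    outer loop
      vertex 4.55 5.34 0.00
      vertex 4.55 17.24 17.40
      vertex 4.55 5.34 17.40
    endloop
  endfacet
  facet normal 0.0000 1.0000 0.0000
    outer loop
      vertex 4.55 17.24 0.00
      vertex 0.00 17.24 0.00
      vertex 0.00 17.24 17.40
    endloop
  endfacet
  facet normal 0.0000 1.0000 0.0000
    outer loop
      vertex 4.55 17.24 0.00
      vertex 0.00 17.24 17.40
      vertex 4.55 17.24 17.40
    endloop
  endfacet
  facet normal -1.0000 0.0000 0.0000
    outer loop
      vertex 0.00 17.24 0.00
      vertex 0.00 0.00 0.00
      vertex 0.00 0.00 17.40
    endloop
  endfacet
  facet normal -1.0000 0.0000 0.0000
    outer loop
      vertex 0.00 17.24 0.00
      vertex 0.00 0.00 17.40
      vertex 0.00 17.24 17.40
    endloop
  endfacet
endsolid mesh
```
; perimeter-only toolpath
G21 ; units = mm
G90 ; absolute positioning
G28 ; home
; layer 1
G0 Z2.49
G0 X0.00 Y0.00
G1 X19.01 Y0.00
G1 X19.01 Y5.34
G1 X4.55 Y5.34
G1 X4.55 Y17.24
G1 X0.00 Y17.24
G1 X0.00 Y0.00
; layer 2
G0 Z4.97
G0 X0.00 Y0.00
G1 X19.01 Y0.00
G1 X19.01 Y5.34
G1 X4.55 Y5.34
G1 X4.55 Y17.24
G1 X0.00 Y17.24
G1 X0.00 Y0.00
; layer 3
G0 Z7.46
G0 X0.00 Y0.00
G1 X19.01 Y0.00
G1 X19.01 Y5.34
G1 X4.55 Y5.34
G1 X4.55 Y17.24
G1 X0.00 Y17.24
G1 X0.00 Y0.00
; layer 4
G0 Z9.94
G0 X0.00 Y0.00
G1 X19.01 Y0.00
G1 X19.01 Y5.34
G1 X4.55 Y5.34
G1 X4.55 Y17.24
G1 X0.00 Y17.24
G1 X0.00 Y0.00
; layer 5
G0 Z12.43
G0 X0.00 Y0.00
G1 X19.01 Y0.00
G1 X19.01 Y5.34
G1 X4.55 Y5.34
G1 X4.55 Y17.24
G1 X0.00 Y17.24
G1 X0.00 Y0.00
; layer 6
G0 Z14.91
G0 X0.00 Y0.00
G1 X19.01 Y0.00
G1 X19.01 Y5.34
G1 X4.55 Y5.34
G1 X4.55 Y17.24
G1 X0.00 Y17.24
G1 X0.00 Y0.00
; layer 7
G0 Z17.40
G0 X0.00 Y0.00
G1 X19.01 Y0.00
G1 X19.01 Y5.34
G1 X4.55 Y5.34
G1 X4.55 Y17.24
G1 X0.00 Y17.24
G1 X0.00 Y0.00
M2 ; end

The solid is an L-shaped prism: outer 19 × 17.2 mm, arm thicknesses ≈ 5.34 mm (horizontal) and 4.55 mm (vertical), extruded 17.4 mm in z. Slicing at Δz = 2.49 mm — 7 equal slices spanning the solid's height, so layer i sits at z = i·h/7 — gives 7 non-empty perimeters. Each is a 6-segment closed polygon; G0 lifts to the layer z and rapids to the start vertex, then G1 traces the edges.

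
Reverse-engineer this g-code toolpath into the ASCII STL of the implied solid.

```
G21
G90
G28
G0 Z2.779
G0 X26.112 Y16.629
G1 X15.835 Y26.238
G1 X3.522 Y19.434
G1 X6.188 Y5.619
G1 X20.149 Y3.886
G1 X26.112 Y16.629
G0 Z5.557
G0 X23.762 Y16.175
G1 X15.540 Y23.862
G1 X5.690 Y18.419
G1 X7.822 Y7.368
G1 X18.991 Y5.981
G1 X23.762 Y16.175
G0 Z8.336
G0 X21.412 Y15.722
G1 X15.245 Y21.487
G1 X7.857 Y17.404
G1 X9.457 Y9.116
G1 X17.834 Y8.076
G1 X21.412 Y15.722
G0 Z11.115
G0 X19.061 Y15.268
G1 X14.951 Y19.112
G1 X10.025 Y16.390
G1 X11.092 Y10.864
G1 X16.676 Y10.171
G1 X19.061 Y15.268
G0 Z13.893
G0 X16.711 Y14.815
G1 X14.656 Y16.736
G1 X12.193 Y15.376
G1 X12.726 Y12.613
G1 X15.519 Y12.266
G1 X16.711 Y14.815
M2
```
solid part
  facet normal 0.0000 0.0000 -1.0000
    outer loop
      vertex 1.354 20.448 0.000
      vertex 16.130 28.613 0.000
      vertex 28.462 17.082 0.000
    endloop
  endfacet
  facet normal 0.0000 0.0000 -1.0000
    outer loop
      vertex 4.553 3.871 0.000
      vertex 1.354 20.448 0.000
      vertex 28.462 17.082 0.000
    endloop
  endfacet
  facet normal 0.0000 0.0000 -1.0000
    outer loop
      vertex 21.306 1.791 0.000
      vertex 4.553 3.871 0.000
      vertex 28.462 17.082 0.000
    endloop
  endfacet
  facet normal 0.5603 0.5993 0.5717
    outer loop
      vertex 28.462 17.082 0.000
      vertex 16.130 28.613 0.000
      vertex 14.361 14.361 16.672
    endloop
  endfacet
  facet normal -0.3968 0.7181 0.5718
    outer loop
      vertex 16.130 28.613 0.000
      vertex 1.354 20.448 0.000
      vertex 14.361 14.361 16.672
    endloop
  endfacet
  facet normal -0.8056 -0.1555 0.5717
    outer loop
      vertex 1.354 20.448 0.000
      vertex 4.553 3.871 0.000
      vertex 14.361 14.361 16.672
    endloop
  endfacet
  facet normal -0.1011 -0.8142 0.5717
    outer loop
      vertex 4.553 3.871 0.000
      vertex 21.306 1.791 0.000
      vertex 14.361 14.361 16.672
    endloop
  endfacet
  facet normal 0.7431 -0.3478 0.5717
    outer loop
      vertex 21.306 1.791 0.000
      vertex 28.462 17.082 0.000
      vertex 14.361 14.361 16.672
    endloop
  endfacet
endsolid part

The G0 Z moves step by Δz≈2.779 mm. The G1 loops shrink linearly with z, so the solid tapers from its base footprint up to z≈16.7. Closing with a flat bottom cap and the tapered top and triangulating gives 8 facets — a regular 5-sided pyramid, base circumscribed radius ≈ 14.4 mm, apex at z ≈ 16.7 mm.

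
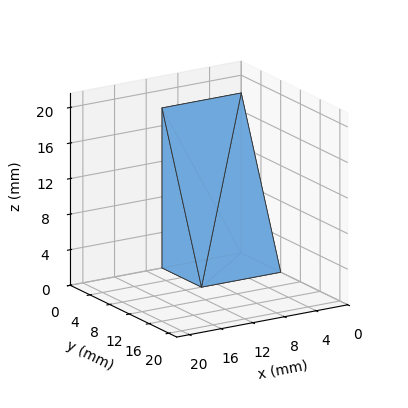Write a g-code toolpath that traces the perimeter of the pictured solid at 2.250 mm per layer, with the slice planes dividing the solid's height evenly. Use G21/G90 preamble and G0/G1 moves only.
Reading the render: the shape is a wedge (ramp): 10 × 8 mm base, rising to 18 mm along the y=0 edge and sloping linearly to z=0 at y=8 (dimensions read to the nearest mm from the axis ticks). For the g-code, the solid's height is divided into equal slices at the stated Δz and each level perimeter traced with G1 moves after a G0 lift.

; perimeter-only toolpath
G21 ; units = mm
G90 ; absolute positioning
G28 ; home
; layer 1
G0 Z2.250
G0 X0.000 Y0.000
G1 X10.000 Y0.000
G1 X10.000 Y7.000
G1 X0.000 Y7.000
G1 X0.000 Y0.000
; layer 2
G0 Z4.500
G0 X0.000 Y0.000
G1 X10.000 Y0.000
G1 X10.000 Y6.000
G1 X0.000 Y6.000
G1 X0.000 Y0.000
; layer 3
G0 Z6.750
G0 X0.000 Y0.000
G1 X10.000 Y0.000
G1 X10.000 Y5.000
G1 X0.000 Y5.000
G1 X0.000 Y0.000
; layer 4
G0 Z9.000
G0 X0.000 Y0.000
G1 X10.000 Y0.000
G1 X10.000 Y4.000
G1 X0.000 Y4.000
G1 X0.000 Y0.000
; layer 5
G0 Z11.250
G0 X0.000 Y0.000
G1 X10.000 Y0.000
G1 X10.000 Y3.000
G1 X0.000 Y3.000
G1 X0.000 Y0.000
; layer 6
G0 Z13.500
G0 X0.000 Y0.000
G1 X10.000 Y0.000
G1 X10.000 Y2.000
G1 X0.000 Y2.000
G1 X0.000 Y0.000
; layer 7
G0 Z15.750
G0 X0.000 Y0.000
G1 X10.000 Y0.000
G1 X10.000 Y1.000
G1 X0.000 Y1.000
G1 X0.000 Y0.000
M2 ; end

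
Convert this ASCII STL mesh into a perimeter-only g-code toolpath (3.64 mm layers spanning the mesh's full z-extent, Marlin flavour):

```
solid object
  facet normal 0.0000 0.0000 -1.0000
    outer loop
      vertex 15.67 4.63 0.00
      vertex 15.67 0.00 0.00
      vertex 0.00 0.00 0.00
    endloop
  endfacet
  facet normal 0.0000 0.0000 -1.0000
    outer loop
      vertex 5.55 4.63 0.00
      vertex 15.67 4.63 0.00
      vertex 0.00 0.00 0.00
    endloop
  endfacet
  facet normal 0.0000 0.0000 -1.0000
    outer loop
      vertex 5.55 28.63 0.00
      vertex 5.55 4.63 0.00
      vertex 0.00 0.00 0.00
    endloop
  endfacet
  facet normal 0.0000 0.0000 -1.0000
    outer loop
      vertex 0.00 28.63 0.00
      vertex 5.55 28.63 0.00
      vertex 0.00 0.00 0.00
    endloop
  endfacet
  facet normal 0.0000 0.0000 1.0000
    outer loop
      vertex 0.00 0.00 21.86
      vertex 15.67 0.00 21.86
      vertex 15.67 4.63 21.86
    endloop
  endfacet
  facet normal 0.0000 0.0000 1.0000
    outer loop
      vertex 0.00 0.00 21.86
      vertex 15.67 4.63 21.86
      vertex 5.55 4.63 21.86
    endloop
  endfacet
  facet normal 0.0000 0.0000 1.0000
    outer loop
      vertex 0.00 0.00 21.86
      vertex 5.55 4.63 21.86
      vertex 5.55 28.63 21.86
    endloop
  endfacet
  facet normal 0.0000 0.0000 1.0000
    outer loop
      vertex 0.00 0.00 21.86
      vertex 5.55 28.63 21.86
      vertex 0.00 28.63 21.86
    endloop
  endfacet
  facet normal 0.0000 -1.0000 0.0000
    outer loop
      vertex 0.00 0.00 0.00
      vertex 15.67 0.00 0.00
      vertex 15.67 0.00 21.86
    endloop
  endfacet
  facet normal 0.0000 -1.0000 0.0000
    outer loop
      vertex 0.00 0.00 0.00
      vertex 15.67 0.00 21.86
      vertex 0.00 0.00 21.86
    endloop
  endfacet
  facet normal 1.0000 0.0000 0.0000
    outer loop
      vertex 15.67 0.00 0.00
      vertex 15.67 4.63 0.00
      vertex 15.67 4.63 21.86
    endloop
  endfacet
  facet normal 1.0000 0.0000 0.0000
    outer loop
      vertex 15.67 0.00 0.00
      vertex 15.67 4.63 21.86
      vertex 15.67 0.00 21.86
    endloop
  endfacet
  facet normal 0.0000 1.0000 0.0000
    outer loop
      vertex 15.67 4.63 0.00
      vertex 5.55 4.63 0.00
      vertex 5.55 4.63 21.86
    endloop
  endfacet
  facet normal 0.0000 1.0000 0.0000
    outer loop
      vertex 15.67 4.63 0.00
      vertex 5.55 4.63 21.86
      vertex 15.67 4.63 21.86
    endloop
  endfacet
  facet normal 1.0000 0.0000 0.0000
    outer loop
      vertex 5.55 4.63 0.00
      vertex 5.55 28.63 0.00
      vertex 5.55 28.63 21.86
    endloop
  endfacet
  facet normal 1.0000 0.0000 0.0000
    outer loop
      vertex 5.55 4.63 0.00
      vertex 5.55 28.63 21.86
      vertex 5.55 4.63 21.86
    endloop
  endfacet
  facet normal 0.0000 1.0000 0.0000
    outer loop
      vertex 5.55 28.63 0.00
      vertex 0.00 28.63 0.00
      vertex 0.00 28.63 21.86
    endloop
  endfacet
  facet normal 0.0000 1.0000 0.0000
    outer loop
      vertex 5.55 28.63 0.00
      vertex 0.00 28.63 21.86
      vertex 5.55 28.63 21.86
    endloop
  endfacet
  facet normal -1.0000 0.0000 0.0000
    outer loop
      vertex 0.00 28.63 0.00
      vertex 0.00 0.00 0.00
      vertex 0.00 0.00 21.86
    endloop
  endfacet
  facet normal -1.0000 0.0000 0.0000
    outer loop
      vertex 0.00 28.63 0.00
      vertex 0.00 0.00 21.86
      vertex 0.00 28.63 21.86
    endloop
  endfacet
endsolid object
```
; perimeter-only toolpath
G21 ; units = mm
G90 ; absolute positioning
G28 ; home
; layer 1
G0 Z3.64
G0 X0.00 Y0.00
G1 X15.67 Y0.00
G1 X15.67 Y4.63
G1 X5.55 Y4.63
G1 X5.55 Y28.63
G1 X0.00 Y28.63
G1 X0.00 Y0.00
; layer 2
G0 Z7.29
G0 X0.00 Y0.00
G1 X15.67 Y0.00
G1 X15.67 Y4.63
G1 X5.55 Y4.63
G1 X5.55 Y28.63
G1 X0.00 Y28.63
G1 X0.00 Y0.00
; layer 3
G0 Z10.93
G0 X0.00 Y0.00
G1 X15.67 Y0.00
G1 X15.67 Y4.63
G1 X5.55 Y4.63
G1 X5.55 Y28.63
G1 X0.00 Y28.63
G1 X0.00 Y0.00
; layer 4
G0 Z14.57
G0 X0.00 Y0.00
G1 X15.67 Y0.00
G1 X15.67 Y4.63
G1 X5.55 Y4.63
G1 X5.55 Y28.63
G1 X0.00 Y28.63
G1 X0.00 Y0.00
; layer 5
G0 Z18.22
G0 X0.00 Y0.00
G1 X15.67 Y0.00
G1 X15.67 Y4.63
G1 X5.55 Y4.63
G1 X5.55 Y28.63
G1 X0.00 Y28.63
G1 X0.00 Y0.00
; layer 6
G0 Z21.86
G0 X0.00 Y0.00
G1 X15.67 Y0.00
G1 X15.67 Y4.63
G1 X5.55 Y4.63
G1 X5.55 Y28.63
G1 X0.00 Y28.63
G1 X0.00 Y0.00
M2 ; end

The solid is an L-shaped prism: outer 15.7 × 28.6 mm, arm thicknesses ≈ 4.63 mm (horizontal) and 5.55 mm (vertical), extruded 21.9 mm in z. Slicing at Δz = 3.64 mm — 6 equal slices spanning the solid's height, so layer i sits at z = i·h/6 — gives 6 non-empty perimeters. Each is a 6-segment closed polygon; G0 lifts to the layer z and rapids to the start vertex, then G1 traces the edges.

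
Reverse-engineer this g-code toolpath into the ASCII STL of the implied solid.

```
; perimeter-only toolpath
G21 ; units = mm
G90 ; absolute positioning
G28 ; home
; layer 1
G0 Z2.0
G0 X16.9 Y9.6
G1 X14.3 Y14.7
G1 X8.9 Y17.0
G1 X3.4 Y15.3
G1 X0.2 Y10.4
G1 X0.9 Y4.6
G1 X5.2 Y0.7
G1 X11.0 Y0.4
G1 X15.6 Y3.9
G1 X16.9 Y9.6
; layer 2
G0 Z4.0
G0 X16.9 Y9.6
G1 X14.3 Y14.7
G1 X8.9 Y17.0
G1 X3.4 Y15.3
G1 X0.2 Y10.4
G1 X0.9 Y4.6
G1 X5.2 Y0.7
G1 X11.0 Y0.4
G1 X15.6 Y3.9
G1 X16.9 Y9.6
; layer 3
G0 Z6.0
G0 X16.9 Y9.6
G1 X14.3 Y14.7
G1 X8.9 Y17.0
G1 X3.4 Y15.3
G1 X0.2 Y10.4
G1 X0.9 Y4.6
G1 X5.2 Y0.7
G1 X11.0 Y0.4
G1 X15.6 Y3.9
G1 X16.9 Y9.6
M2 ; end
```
solid part
  facet normal 0.0000 0.0000 -1.0000
    outer loop
      vertex 8.9 17.0 0.0
      vertex 14.3 14.7 0.0
      vertex 16.9 9.6 0.0
    endloop
  endfacet
  facet normal 0.0000 0.0000 -1.0000
    outer loop
      vertex 3.4 15.3 0.0
      vertex 8.9 17.0 0.0
      vertex 16.9 9.6 0.0
    endloop
  endfacet
  facet normal 0.0000 0.0000 -1.0000
    outer loop
      vertex 0.2 10.4 0.0
      vertex 3.4 15.3 0.0
      vertex 16.9 9.6 0.0
    endloop
  endfacet
  facet normal 0.0000 0.0000 -1.0000
    outer loop
      vertex 0.9 4.6 0.0
      vertex 0.2 10.4 0.0
      vertex 16.9 9.6 0.0
    endloop
  endfacet
  facet normal 0.0000 0.0000 -1.0000
    outer loop
      vertex 5.2 0.7 0.0
      vertex 0.9 4.6 0.0
      vertex 16.9 9.6 0.0
    endloop
  endfacet
  facet normal 0.0000 0.0000 -1.0000
    outer loop
      vertex 11.0 0.4 0.0
      vertex 5.2 0.7 0.0
      vertex 16.9 9.6 0.0
    endloop
  endfacet
  facet normal 0.0000 0.0000 -1.0000
    outer loop
      vertex 15.6 3.9 0.0
      vertex 11.0 0.4 0.0
      vertex 16.9 9.6 0.0
    endloop
  endfacet
  facet normal 0.0000 0.0000 1.0000
    outer loop
      vertex 16.9 9.6 6.0
      vertex 14.3 14.7 6.0
      vertex 8.9 17.0 6.0
    endloop
  endfacet
  facet normal 0.0000 0.0000 1.0000
    outer loop
      vertex 16.9 9.6 6.0
      vertex 8.9 17.0 6.0
      vertex 3.4 15.3 6.0
    endloop
  endfacet
  facet normal 0.0000 0.0000 1.0000
    outer loop
      vertex 16.9 9.6 6.0
      vertex 3.4 15.3 6.0
      vertex 0.2 10.4 6.0
    endloop
  endfacet
  facet normal 0.0000 0.0000 1.0000
    outer loop
      vertex 16.9 9.6 6.0
      vertex 0.2 10.4 6.0
      vertex 0.9 4.6 6.0
    endloop
  endfacet
  facet normal 0.0000 0.0000 1.0000
    outer loop
      vertex 16.9 9.6 6.0
      vertex 0.9 4.6 6.0
      vertex 5.2 0.7 6.0
    endloop
  endfacet
  facet normal 0.0000 0.0000 1.0000
    outer loop
      vertex 16.9 9.6 6.0
      vertex 5.2 0.7 6.0
      vertex 11.0 0.4 6.0
    endloop
  endfacet
  facet normal 0.0000 0.0000 1.0000
    outer loop
      vertex 16.9 9.6 6.0
      vertex 11.0 0.4 6.0
      vertex 15.6 3.9 6.0
    endloop
  endfacet
  facet normal 0.8909 0.4542 0.0000
    outer loop
      vertex 16.9 9.6 0.0
      vertex 14.3 14.7 0.0
      vertex 14.3 14.7 6.0
    endloop
  endfacet
  facet normal 0.8909 0.4542 0.0000
    outer loop
      vertex 16.9 9.6 0.0
      vertex 14.3 14.7 6.0
      vertex 16.9 9.6 6.0
    endloop
  endfacet
  facet normal 0.3919 0.9200 0.0000
    outer loop
      vertex 14.3 14.7 0.0
      vertex 8.9 17.0 0.0
      vertex 8.9 17.0 6.0
    endloop
  endfacet
  facet normal 0.3919 0.9200 0.0000
    outer loop
      vertex 14.3 14.7 0.0
      vertex 8.9 17.0 6.0
      vertex 14.3 14.7 6.0
    endloop
  endfacet
  facet normal -0.2953 0.9554 0.0000
    outer loop
      vertex 8.9 17.0 0.0
      vertex 3.4 15.3 0.0
      vertex 3.4 15.3 6.0
    endloop
  endfacet
  facet normal -0.2953 0.9554 0.0000
    outer loop
      vertex 8.9 17.0 0.0
      vertex 3.4 15.3 6.0
      vertex 8.9 17.0 6.0
    endloop
  endfacet
  facet normal -0.8373 0.5468 0.0000
    outer loop
      vertex 3.4 15.3 0.0
      vertex 0.2 10.4 0.0
      vertex 0.2 10.4 6.0
    endloop
  endfacet
  facet normal -0.8373 0.5468 0.0000
    outer loop
      vertex 3.4 15.3 0.0
      vertex 0.2 10.4 6.0
      vertex 3.4 15.3 6.0
    endloop
  endfacet
  facet normal -0.9928 -0.1198 0.0000
    outer loop
      vertex 0.2 10.4 0.0
      vertex 0.9 4.6 0.0
      vertex 0.9 4.6 6.0
    endloop
  endfacet
  facet normal -0.9928 -0.1198 0.0000
    outer loop
      vertex 0.2 10.4 0.0
      vertex 0.9 4.6 6.0
      vertex 0.2 10.4 6.0
    endloop
  endfacet
  facet normal -0.6718 -0.7407 0.0000
    outer loop
      vertex 0.9 4.6 0.0
      vertex 5.2 0.7 0.0
      vertex 5.2 0.7 6.0
    endloop
  endfacet
  facet normal -0.6718 -0.7407 0.0000
    outer loop
      vertex 0.9 4.6 0.0
      vertex 5.2 0.7 6.0
      vertex 0.9 4.6 6.0
    endloop
  endfacet
  facet normal -0.0517 -0.9987 0.0000
    outer loop
      vertex 5.2 0.7 0.0
      vertex 11.0 0.4 0.0
      vertex 11.0 0.4 6.0
    endloop
  endfacet
  facet normal -0.0517 -0.9987 0.0000
    outer loop
      vertex 5.2 0.7 0.0
      vertex 11.0 0.4 6.0
      vertex 5.2 0.7 6.0
    endloop
  endfacet
  facet normal 0.6055 -0.7958 0.0000
    outer loop
      vertex 11.0 0.4 0.0
      vertex 15.6 3.9 0.0
      vertex 15.6 3.9 6.0
    endloop
  endfacet
  facet normal 0.6055 -0.7958 0.0000
    outer loop
      vertex 11.0 0.4 0.0
      vertex 15.6 3.9 6.0
      vertex 11.0 0.4 6.0
    endloop
  endfacet
  facet normal 0.9750 -0.2224 0.0000
    outer loop
      vertex 15.6 3.9 0.0
      vertex 16.9 9.6 0.0
      vertex 16.9 9.6 6.0
    endloop
  endfacet
  facet normal 0.9750 -0.2224 0.0000
    outer loop
      vertex 15.6 3.9 0.0
      vertex 16.9 9.6 6.0
      vertex 15.6 3.9 6.0
    endloop
  endfacet
endsolid part

The G0 Z moves step by Δz≈2.0 mm. Every layer's G1 loop is the same polygon, so the solid is a straight extrusion of it from z=0 to z≈6. Closing with flat bottom and top caps and triangulating gives 32 facets — a regular 9-sided prism (a cylinder approximated with 9 flat sides), circumscribed radius ≈ 8.5 mm, height ≈ 6 mm.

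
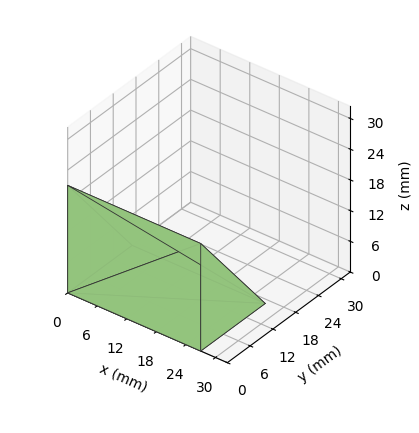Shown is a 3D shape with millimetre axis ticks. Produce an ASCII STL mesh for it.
Reading the render: the shape is a wedge (ramp): 27 × 17 mm base, rising to 21 mm along the y=0 edge and sloping linearly to z=0 at y=17 (dimensions read to the nearest mm from the axis ticks). For the STL, each face is triangulated and given an outward normal.

solid part
  facet normal 0.0000 0.0000 -1.0000
    outer loop
      vertex 27.00 17.00 0.00
      vertex 27.00 0.00 0.00
      vertex 0.00 0.00 0.00
    endloop
  endfacet
  facet normal 0.0000 0.0000 -1.0000
    outer loop
      vertex 0.00 17.00 0.00
      vertex 27.00 17.00 0.00
      vertex 0.00 0.00 0.00
    endloop
  endfacet
  facet normal 0.0000 -1.0000 0.0000
    outer loop
      vertex 0.00 0.00 0.00
      vertex 27.00 0.00 0.00
      vertex 27.00 0.00 21.00
    endloop
  endfacet
  facet normal 0.0000 -1.0000 0.0000
    outer loop
      vertex 0.00 0.00 0.00
      vertex 27.00 0.00 21.00
      vertex 0.00 0.00 21.00
    endloop
  endfacet
  facet normal 0.0000 0.7772 0.6292
    outer loop
      vertex 0.00 0.00 21.00
      vertex 27.00 0.00 21.00
      vertex 27.00 17.00 0.00
    endloop
  endfacet
  facet normal 0.0000 0.7772 0.6292
    outer loop
      vertex 0.00 0.00 21.00
      vertex 27.00 17.00 0.00
      vertex 0.00 17.00 0.00
    endloop
  endfacet
  facet normal -1.0000 0.0000 0.0000
    outer loop
      vertex 0.00 0.00 21.00
      vertex 0.00 17.00 0.00
      vertex 0.00 0.00 0.00
    endloop
  endfacet
  facet normal 1.0000 0.0000 0.0000
    outer loop
      vertex 27.00 0.00 0.00
      vertex 27.00 17.00 0.00
      vertex 27.00 0.00 21.00
    endloop
  endfacet
endsolid part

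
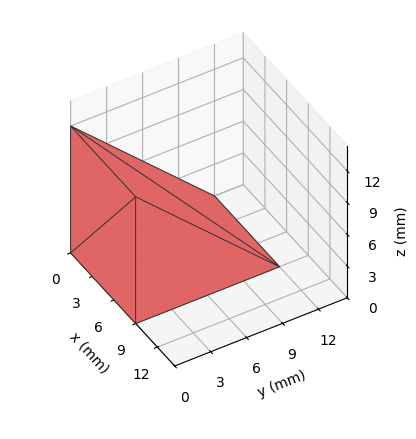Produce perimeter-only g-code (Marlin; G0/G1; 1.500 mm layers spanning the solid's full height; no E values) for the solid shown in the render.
Reading the render: the shape is a wedge (ramp): 9 × 12 mm base, rising to 12 mm along the y=0 edge and sloping linearly to z=0 at y=12 (dimensions read to the nearest mm from the axis ticks). For the g-code, the solid's height is divided into equal slices at the stated Δz and each level perimeter traced with G1 moves after a G0 lift.

; perimeter-only toolpath
G21 ; units = mm
G90 ; absolute positioning
G28 ; home
; layer 1
G0 Z1.500
G0 X0.000 Y0.000
G1 X9.000 Y0.000
G1 X9.000 Y10.500
G1 X0.000 Y10.500
G1 X0.000 Y0.000
; layer 2
G0 Z3.000
G0 X0.000 Y0.000
G1 X9.000 Y0.000
G1 X9.000 Y9.000
G1 X0.000 Y9.000
G1 X0.000 Y0.000
; layer 3
G0 Z4.500
G0 X0.000 Y0.000
G1 X9.000 Y0.000
G1 X9.000 Y7.500
G1 X0.000 Y7.500
G1 X0.000 Y0.000
; layer 4
G0 Z6.000
G0 X0.000 Y0.000
G1 X9.000 Y0.000
G1 X9.000 Y6.000
G1 X0.000 Y6.000
G1 X0.000 Y0.000
; layer 5
G0 Z7.500
G0 X0.000 Y0.000
G1 X9.000 Y0.000
G1 X9.000 Y4.500
G1 X0.000 Y4.500
G1 X0.000 Y0.000
; layer 6
G0 Z9.000
G0 X0.000 Y0.000
G1 X9.000 Y0.000
G1 X9.000 Y3.000
G1 X0.000 Y3.000
G1 X0.000 Y0.000
; layer 7
G0 Z10.500
G0 X0.000 Y0.000
G1 X9.000 Y0.000
G1 X9.000 Y1.500
G1 X0.000 Y1.500
G1 X0.000 Y0.000
M2 ; end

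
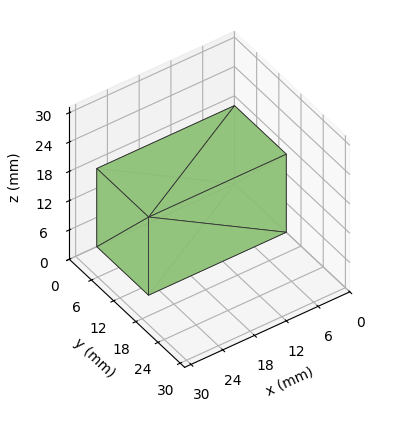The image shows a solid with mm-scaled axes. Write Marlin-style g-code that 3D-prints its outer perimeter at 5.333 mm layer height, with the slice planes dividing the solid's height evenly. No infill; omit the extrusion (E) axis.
Reading the render: the shape is a rectangular box, roughly 26 × 14 mm footprint and 16 mm tall (dimensions read to the nearest mm from the axis ticks). For the g-code, the solid's height is divided into equal slices at the stated Δz and each level perimeter traced with G1 moves after a G0 lift.

; perimeter-only toolpath
G21 ; units = mm
G90 ; absolute positioning
G28 ; home
; layer 1
G0 Z5.333
G0 X0.000 Y0.000
G1 X26.000 Y0.000
G1 X26.000 Y14.000
G1 X0.000 Y14.000
G1 X0.000 Y0.000
; layer 2
G0 Z10.667
G0 X0.000 Y0.000
G1 X26.000 Y0.000
G1 X26.000 Y14.000
G1 X0.000 Y14.000
G1 X0.000 Y0.000
; layer 3
G0 Z16.000
G0 X0.000 Y0.000
G1 X26.000 Y0.000
G1 X26.000 Y14.000
G1 X0.000 Y14.000
G1 X0.000 Y0.000
M2 ; end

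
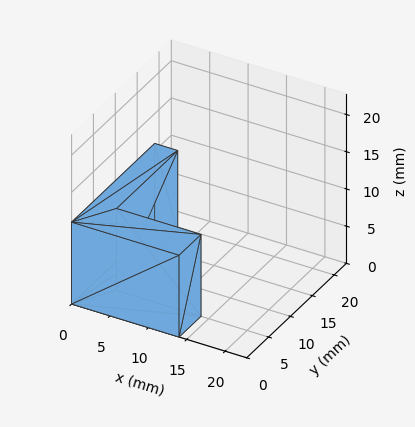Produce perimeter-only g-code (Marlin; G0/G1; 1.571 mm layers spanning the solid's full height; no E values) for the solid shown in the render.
Reading the render: the shape is an L-shaped prism: outer 14 × 19 mm, arm thicknesses ≈ 5 mm (horizontal) and 3 mm (vertical), extruded 11 mm in z (dimensions read to the nearest mm from the axis ticks). For the g-code, the solid's height is divided into equal slices at the stated Δz and each level perimeter traced with G1 moves after a G0 lift.

; perimeter-only toolpath
G21 ; units = mm
G90 ; absolute positioning
G28 ; home
; layer 1
G0 Z1.571
G0 X0.000 Y0.000
G1 X14.000 Y0.000
G1 X14.000 Y5.000
G1 X3.000 Y5.000
G1 X3.000 Y19.000
G1 X0.000 Y19.000
G1 X0.000 Y0.000
; layer 2
G0 Z3.143
G0 X0.000 Y0.000
G1 X14.000 Y0.000
G1 X14.000 Y5.000
G1 X3.000 Y5.000
G1 X3.000 Y19.000
G1 X0.000 Y19.000
G1 X0.000 Y0.000
; layer 3
G0 Z4.714
G0 X0.000 Y0.000
G1 X14.000 Y0.000
G1 X14.000 Y5.000
G1 X3.000 Y5.000
G1 X3.000 Y19.000
G1 X0.000 Y19.000
G1 X0.000 Y0.000
; layer 4
G0 Z6.286
G0 X0.000 Y0.000
G1 X14.000 Y0.000
G1 X14.000 Y5.000
G1 X3.000 Y5.000
G1 X3.000 Y19.000
G1 X0.000 Y19.000
G1 X0.000 Y0.000
; layer 5
G0 Z7.857
G0 X0.000 Y0.000
G1 X14.000 Y0.000
G1 X14.000 Y5.000
G1 X3.000 Y5.000
G1 X3.000 Y19.000
G1 X0.000 Y19.000
G1 X0.000 Y0.000
; layer 6
G0 Z9.429
G0 X0.000 Y0.000
G1 X14.000 Y0.000
G1 X14.000 Y5.000
G1 X3.000 Y5.000
G1 X3.000 Y19.000
G1 X0.000 Y19.000
G1 X0.000 Y0.000
; layer 7
G0 Z11.000
G0 X0.000 Y0.000
G1 X14.000 Y0.000
G1 X14.000 Y5.000
G1 X3.000 Y5.000
G1 X3.000 Y19.000
G1 X0.000 Y19.000
G1 X0.000 Y0.000
M2 ; end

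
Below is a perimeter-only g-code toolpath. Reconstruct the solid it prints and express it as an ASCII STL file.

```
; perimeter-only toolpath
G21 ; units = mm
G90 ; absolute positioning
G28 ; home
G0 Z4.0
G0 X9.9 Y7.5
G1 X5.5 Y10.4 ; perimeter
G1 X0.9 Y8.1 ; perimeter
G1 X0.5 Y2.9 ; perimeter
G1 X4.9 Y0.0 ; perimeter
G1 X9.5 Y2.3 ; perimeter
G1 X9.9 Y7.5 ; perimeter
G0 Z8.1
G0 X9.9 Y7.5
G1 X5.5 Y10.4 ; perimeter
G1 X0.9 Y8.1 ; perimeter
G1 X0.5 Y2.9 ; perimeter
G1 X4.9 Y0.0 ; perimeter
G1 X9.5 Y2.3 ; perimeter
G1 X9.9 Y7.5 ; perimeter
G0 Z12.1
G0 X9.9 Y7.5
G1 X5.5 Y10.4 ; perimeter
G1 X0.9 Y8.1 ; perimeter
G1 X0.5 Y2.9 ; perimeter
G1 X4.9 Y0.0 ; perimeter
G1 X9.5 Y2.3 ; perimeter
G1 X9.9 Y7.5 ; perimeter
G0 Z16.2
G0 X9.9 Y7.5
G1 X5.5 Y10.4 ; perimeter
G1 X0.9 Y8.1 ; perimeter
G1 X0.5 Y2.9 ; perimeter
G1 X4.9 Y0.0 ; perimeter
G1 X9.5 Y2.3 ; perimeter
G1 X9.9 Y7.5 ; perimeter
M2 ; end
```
solid part
  facet normal 0.0000 0.0000 -1.0000
    outer loop
      vertex 0.9 8.1 0.0
      vertex 5.5 10.4 0.0
      vertex 9.9 7.5 0.0
    endloop
  endfacet
  facet normal 0.0000 0.0000 -1.0000
    outer loop
      vertex 0.5 2.9 0.0
      vertex 0.9 8.1 0.0
      vertex 9.9 7.5 0.0
    endloop
  endfacet
  facet normal 0.0000 0.0000 -1.0000
    outer loop
      vertex 4.9 0.0 0.0
      vertex 0.5 2.9 0.0
      vertex 9.9 7.5 0.0
    endloop
  endfacet
  facet normal 0.0000 0.0000 -1.0000
    outer loop
      vertex 9.5 2.3 0.0
      vertex 4.9 0.0 0.0
      vertex 9.9 7.5 0.0
    endloop
  endfacet
  facet normal 0.0000 0.0000 1.0000
    outer loop
      vertex 9.9 7.5 16.2
      vertex 5.5 10.4 16.2
      vertex 0.9 8.1 16.2
    endloop
  endfacet
  facet normal 0.0000 0.0000 1.0000
    outer loop
      vertex 9.9 7.5 16.2
      vertex 0.9 8.1 16.2
      vertex 0.5 2.9 16.2
    endloop
  endfacet
  facet normal 0.0000 0.0000 1.0000
    outer loop
      vertex 9.9 7.5 16.2
      vertex 0.5 2.9 16.2
      vertex 4.9 0.0 16.2
    endloop
  endfacet
  facet normal 0.0000 0.0000 1.0000
    outer loop
      vertex 9.9 7.5 16.2
      vertex 4.9 0.0 16.2
      vertex 9.5 2.3 16.2
    endloop
  endfacet
  facet normal 0.5503 0.8350 0.0000
    outer loop
      vertex 9.9 7.5 0.0
      vertex 5.5 10.4 0.0
      vertex 5.5 10.4 16.2
    endloop
  endfacet
  facet normal 0.5503 0.8350 0.0000
    outer loop
      vertex 9.9 7.5 0.0
      vertex 5.5 10.4 16.2
      vertex 9.9 7.5 16.2
    endloop
  endfacet
  facet normal -0.4472 0.8944 0.0000
    outer loop
      vertex 5.5 10.4 0.0
      vertex 0.9 8.1 0.0
      vertex 0.9 8.1 16.2
    endloop
  endfacet
  facet normal -0.4472 0.8944 0.0000
    outer loop
      vertex 5.5 10.4 0.0
      vertex 0.9 8.1 16.2
      vertex 5.5 10.4 16.2
    endloop
  endfacet
  facet normal -0.9971 0.0767 0.0000
    outer loop
      vertex 0.9 8.1 0.0
      vertex 0.5 2.9 0.0
      vertex 0.5 2.9 16.2
    endloop
  endfacet
  facet normal -0.9971 0.0767 0.0000
    outer loop
      vertex 0.9 8.1 0.0
      vertex 0.5 2.9 16.2
      vertex 0.9 8.1 16.2
    endloop
  endfacet
  facet normal -0.5503 -0.8350 0.0000
    outer loop
      vertex 0.5 2.9 0.0
      vertex 4.9 0.0 0.0
      vertex 4.9 0.0 16.2
    endloop
  endfacet
  facet normal -0.5503 -0.8350 0.0000
    outer loop
      vertex 0.5 2.9 0.0
      vertex 4.9 0.0 16.2
      vertex 0.5 2.9 16.2
    endloop
  endfacet
  facet normal 0.4472 -0.8944 0.0000
    outer loop
      vertex 4.9 0.0 0.0
      vertex 9.5 2.3 0.0
      vertex 9.5 2.3 16.2
    endloop
  endfacet
  facet normal 0.4472 -0.8944 0.0000
    outer loop
      vertex 4.9 0.0 0.0
      vertex 9.5 2.3 16.2
      vertex 4.9 0.0 16.2
    endloop
  endfacet
  facet normal 0.9971 -0.0767 0.0000
    outer loop
      vertex 9.5 2.3 0.0
      vertex 9.9 7.5 0.0
      vertex 9.9 7.5 16.2
    endloop
  endfacet
  facet normal 0.9971 -0.0767 0.0000
    outer loop
      vertex 9.5 2.3 0.0
      vertex 9.9 7.5 16.2
      vertex 9.5 2.3 16.2
    endloop
  endfacet
endsolid part

The G0 Z moves step by Δz≈4.0 mm. Every layer's G1 loop is the same polygon, so the solid is a straight extrusion of it from z=0 to z≈16.2. Closing with flat bottom and top caps and triangulating gives 20 facets — a regular 6-sided prism (a cylinder approximated with 6 flat sides), circumscribed radius ≈ 5.2 mm, height ≈ 16.2 mm.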